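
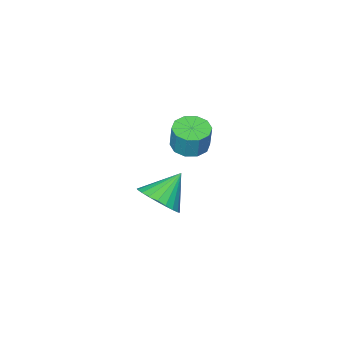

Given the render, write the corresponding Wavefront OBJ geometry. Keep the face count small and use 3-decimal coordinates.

v 1.139 -2.008 1.564
v 1.76 -1.605 1.392
v 1.902 -1.349 2.503
v 1.281 -1.752 2.676
v 1.389 -1.317 1.372
v 1.532 -1.06 2.484
v 0.923 -1.293 1.426
v 1.066 -1.036 2.538
v 0.54 -1.542 1.533
v 0.682 -1.285 2.645
v 0.385 -1.969 1.652
v 0.527 -1.713 2.763
v 0.518 -2.411 1.737
v 0.66 -2.155 2.848
v 0.888 -2.7 1.756
v 1.031 -2.443 2.868
v 1.354 -2.724 1.702
v 1.497 -2.467 2.814
v 1.738 -2.475 1.595
v 1.88 -2.218 2.707
v 1.893 -2.047 1.477
v 2.035 -1.791 2.588
v 1.064 -3.917 -2.844
v 1.751 -4.091 -2.111
v -0.104 -3.863 -1.736
v 1.754 -3.693 -2.127
v 1.652 -3.33 -2.252
v 1.46 -3.056 -2.468
v 1.208 -2.913 -2.741
v 0.934 -2.922 -3.029
v 0.68 -3.084 -3.289
v 0.484 -3.372 -3.482
v 0.376 -3.743 -3.577
v 0.373 -4.141 -3.561
v 0.476 -4.504 -3.435
v 0.667 -4.778 -3.22
v 0.919 -4.921 -2.947
v 1.193 -4.912 -2.659
v 1.448 -4.75 -2.398
v 1.644 -4.462 -2.206
f 2 1 5
f 2 5 3
f 3 5 6
f 3 6 4
f 5 1 7
f 5 7 6
f 6 7 8
f 6 8 4
f 7 1 9
f 7 9 8
f 8 9 10
f 8 10 4
f 9 1 11
f 9 11 10
f 10 11 12
f 10 12 4
f 11 1 13
f 11 13 12
f 12 13 14
f 12 14 4
f 13 1 15
f 13 15 14
f 14 15 16
f 14 16 4
f 15 1 17
f 15 17 16
f 16 17 18
f 16 18 4
f 17 1 19
f 17 19 18
f 18 19 20
f 18 20 4
f 19 1 21
f 19 21 20
f 20 21 22
f 20 22 4
f 21 1 2
f 21 2 22
f 22 2 3
f 22 3 4
f 24 23 26
f 24 26 25
f 26 23 27
f 26 27 25
f 27 23 28
f 27 28 25
f 28 23 29
f 28 29 25
f 29 23 30
f 29 30 25
f 30 23 31
f 30 31 25
f 31 23 32
f 31 32 25
f 32 23 33
f 32 33 25
f 33 23 34
f 33 34 25
f 34 23 35
f 34 35 25
f 35 23 36
f 35 36 25
f 36 23 37
f 36 37 25
f 37 23 38
f 37 38 25
f 38 23 39
f 38 39 25
f 39 23 40
f 39 40 25
f 40 23 24
f 40 24 25



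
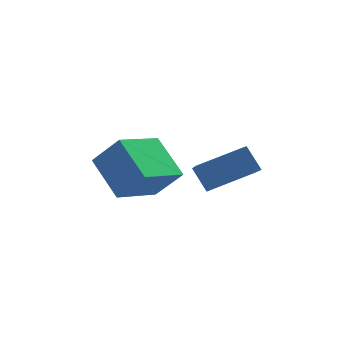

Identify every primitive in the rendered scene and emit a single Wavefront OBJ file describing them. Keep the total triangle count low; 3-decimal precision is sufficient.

v -0.229 -1.179 1.575
v -0.698 -0.668 2.429
v -0.292 0.211 0.708
v -0.761 0.722 1.562
v 1.461 -0.702 2.218
v 0.992 -0.191 3.072
v 1.398 0.688 1.351
v 0.929 1.199 2.205
v -3.312 -1.147 1.245
v -4.123 0.157 2.312
v -2.013 0.168 0.625
v -2.825 1.472 1.691
v -2.395 -1.512 2.389
v -3.207 -0.208 3.455
v -1.097 -0.197 1.768
v -1.908 1.107 2.835
f 2 4 1
f 5 2 1
f 1 4 3
f 3 5 1
f 2 8 4
f 6 2 5
f 6 8 2
f 4 8 3
f 7 5 3
f 3 8 7
f 7 6 5
f 8 6 7
f 10 12 9
f 13 10 9
f 9 12 11
f 11 13 9
f 10 16 12
f 14 10 13
f 14 16 10
f 12 16 11
f 15 13 11
f 11 16 15
f 15 14 13
f 16 14 15



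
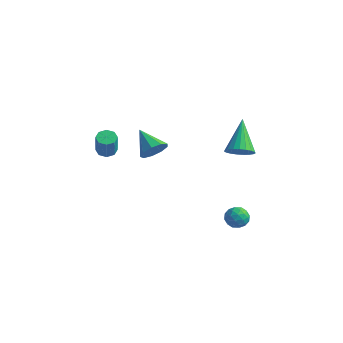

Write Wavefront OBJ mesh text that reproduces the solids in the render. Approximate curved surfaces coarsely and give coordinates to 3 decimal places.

v -4.071 1.345 -0.355
v -3.765 0.924 -0.533
v -3.503 0.594 0.697
v -3.809 1.015 0.875
v -3.541 1.277 -0.486
v -3.279 0.947 0.744
v -3.627 1.67 -0.362
v -3.365 1.34 0.868
v -3.973 1.873 -0.234
v -3.711 1.543 0.996
v -4.377 1.766 -0.177
v -4.115 1.436 1.053
v -4.601 1.413 -0.224
v -4.339 1.083 1.006
v -4.515 1.02 -0.348
v -4.253 0.69 0.882
v -4.169 0.817 -0.476
v -3.907 0.487 0.754
v -1.672 2.06 0.096
v -1.251 2.045 0.764
v -2.908 2.56 0.884
v -1.206 2.529 0.528
v -1.379 2.794 0.089
v -1.689 2.714 -0.346
v -1.99 2.329 -0.575
v -2.143 1.818 -0.49
v -2.075 1.42 -0.131
v -1.818 1.321 0.334
v -1.493 1.568 0.688
v 2.677 3.468 -4.112
v 3.222 3.166 -3.857
v 2.038 2.794 -3.543
v 2.583 2.492 -3.288
v 2.433 3.123 -3.108
v 2.828 3.539 -3.46
v 2.432 2.421 -3.94
v 2.827 2.837 -4.292
v 3.071 2.519 -3.751
v 3.071 2.953 -3.237
v 2.189 3.007 -4.163
v 2.189 3.441 -3.649
v 3.006 3.376 -4.035
v 2.254 2.584 -3.365
v 2.166 2.955 -3.26
v 2.486 2.778 -3.11
v 2.774 3.595 -3.801
v 3.094 3.418 -3.651
v 2.63 3.393 -3.211
v 2.166 2.542 -3.749
v 2.486 2.365 -3.599
v 2.774 3.182 -4.29
v 3.094 3.005 -4.14
v 2.63 2.567 -4.189
v 3.237 2.818 -3.822
v 2.861 2.422 -3.488
v 2.773 2.38 -3.871
v 3.005 2.625 -4.078
v 3.237 3.073 -3.52
v 2.862 2.677 -3.186
v 2.773 3.048 -3.08
v 3.005 3.293 -3.287
v 3.148 2.693 -3.458
v 2.398 3.283 -4.214
v 2.023 2.887 -3.88
v 2.255 2.667 -4.113
v 2.487 2.912 -4.32
v 2.399 3.538 -3.912
v 2.023 3.142 -3.578
v 2.255 3.335 -3.322
v 2.487 3.58 -3.529
v 2.112 3.267 -3.942
v 2.955 2.592 1.563
v 3.217 2.152 2.124
v 2.265 3.908 2.917
v 3.464 2.34 2.068
v 3.624 2.572 1.924
v 3.667 2.807 1.717
v 3.588 3.005 1.484
v 3.399 3.132 1.265
v 3.134 3.165 1.097
v 2.837 3.1 1.01
v 2.561 2.946 1.018
v 2.353 2.732 1.121
v 2.249 2.493 1.3
v 2.267 2.271 1.524
v 2.404 2.105 1.755
v 2.636 2.023 1.953
v 2.924 2.04 2.084
f 2 1 5
f 2 5 3
f 3 5 6
f 3 6 4
f 5 1 7
f 5 7 6
f 6 7 8
f 6 8 4
f 7 1 9
f 7 9 8
f 8 9 10
f 8 10 4
f 9 1 11
f 9 11 10
f 10 11 12
f 10 12 4
f 11 1 13
f 11 13 12
f 12 13 14
f 12 14 4
f 13 1 15
f 13 15 14
f 14 15 16
f 14 16 4
f 15 1 17
f 15 17 16
f 16 17 18
f 16 18 4
f 17 1 2
f 17 2 18
f 18 2 3
f 18 3 4
f 20 19 22
f 20 22 21
f 22 19 23
f 22 23 21
f 23 19 24
f 23 24 21
f 24 19 25
f 24 25 21
f 25 19 26
f 25 26 21
f 26 19 27
f 26 27 21
f 27 19 28
f 27 28 21
f 28 19 29
f 28 29 21
f 29 19 20
f 29 20 21
f 30 67 46
f 67 41 70
f 46 70 35
f 67 70 46
f 30 46 42
f 46 35 47
f 42 47 31
f 46 47 42
f 30 42 51
f 42 31 52
f 51 52 37
f 42 52 51
f 30 51 63
f 51 37 66
f 63 66 40
f 51 66 63
f 30 63 67
f 63 40 71
f 67 71 41
f 63 71 67
f 31 47 58
f 47 35 61
f 58 61 39
f 47 61 58
f 35 70 48
f 70 41 69
f 48 69 34
f 70 69 48
f 41 71 68
f 71 40 64
f 68 64 32
f 71 64 68
f 40 66 65
f 66 37 53
f 65 53 36
f 66 53 65
f 37 52 57
f 52 31 54
f 57 54 38
f 52 54 57
f 33 59 45
f 59 39 60
f 45 60 34
f 59 60 45
f 33 45 43
f 45 34 44
f 43 44 32
f 45 44 43
f 33 43 50
f 43 32 49
f 50 49 36
f 43 49 50
f 33 50 55
f 50 36 56
f 55 56 38
f 50 56 55
f 33 55 59
f 55 38 62
f 59 62 39
f 55 62 59
f 34 60 48
f 60 39 61
f 48 61 35
f 60 61 48
f 32 44 68
f 44 34 69
f 68 69 41
f 44 69 68
f 36 49 65
f 49 32 64
f 65 64 40
f 49 64 65
f 38 56 57
f 56 36 53
f 57 53 37
f 56 53 57
f 39 62 58
f 62 38 54
f 58 54 31
f 62 54 58
f 73 72 75
f 73 75 74
f 75 72 76
f 75 76 74
f 76 72 77
f 76 77 74
f 77 72 78
f 77 78 74
f 78 72 79
f 78 79 74
f 79 72 80
f 79 80 74
f 80 72 81
f 80 81 74
f 81 72 82
f 81 82 74
f 82 72 83
f 82 83 74
f 83 72 84
f 83 84 74
f 84 72 85
f 84 85 74
f 85 72 86
f 85 86 74
f 86 72 87
f 86 87 74
f 87 72 88
f 87 88 74
f 88 72 73
f 88 73 74



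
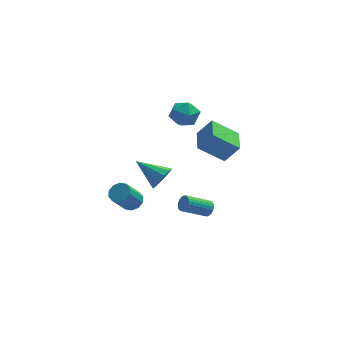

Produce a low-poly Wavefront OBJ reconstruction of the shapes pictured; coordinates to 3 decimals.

v -2.062 -3.651 -0.375
v -1.676 -3.273 0.038
v -2.353 -3.971 1.308
v -2.738 -4.349 0.895
v -2.032 -3.062 -0.036
v -2.709 -3.76 1.234
v -2.4 -3.077 -0.24
v -3.076 -3.775 1.031
v -2.638 -3.311 -0.495
v -3.315 -4.008 0.775
v -2.656 -3.674 -0.705
v -3.333 -4.372 0.566
v -2.447 -4.029 -0.788
v -3.124 -4.727 0.482
v -2.091 -4.24 -0.714
v -2.768 -4.938 0.556
v -1.724 -4.225 -0.511
v -2.4 -4.923 0.76
v -1.485 -3.992 -0.255
v -2.162 -4.689 1.015
v -1.467 -3.628 -0.046
v -2.144 -4.326 1.225
v 0.543 4.502 1.081
v 1.449 4.087 0.916
v 0.191 3.313 2.144
v 1.097 2.898 1.979
v 1.027 3.78 2.464
v 1.244 4.515 1.807
v 0.396 2.885 1.253
v 0.613 3.62 0.596
v 1.357 3.087 1.022
v 1.747 3.641 1.771
v -0.107 3.759 1.289
v 0.283 4.313 2.038
v 3.115 1.779 -1.19
v 1.555 1.724 -0.004
v 3.093 3.458 -1.141
v 1.533 3.403 0.045
v 3.987 1.757 -0.045
v 2.427 1.702 1.141
v 3.965 3.436 0.004
v 2.405 3.381 1.19
v -0.406 -3.853 1.659
v 0.106 -3.5 2.208
v -1.854 -3.067 2.501
v 0.05 -3.177 1.813
v -0.179 -3.113 1.359
v -0.495 -3.331 1.019
v -0.778 -3.748 0.924
v -0.918 -4.206 1.109
v -0.863 -4.528 1.504
v -0.633 -4.593 1.958
v -0.317 -4.374 2.298
v -0.035 -3.957 2.393
v 2.134 -2 -2.382
v 2.421 -2.071 -1.93
v 1.012 -2.511 -1.106
v 0.726 -2.44 -1.558
v 2.367 -1.868 -1.913
v 0.959 -2.308 -1.089
v 2.278 -1.685 -1.968
v 0.87 -2.125 -1.144
v 2.167 -1.55 -2.086
v 0.759 -1.99 -1.261
v 2.051 -1.484 -2.248
v 0.643 -1.923 -1.424
v 1.948 -1.496 -2.432
v 0.54 -1.935 -1.607
v 1.873 -1.585 -2.607
v 0.464 -2.024 -1.783
v 1.838 -1.737 -2.749
v 0.429 -2.176 -1.924
v 1.848 -1.929 -2.834
v 0.439 -2.369 -2.01
v 1.901 -2.132 -2.851
v 0.493 -2.572 -2.027
v 1.99 -2.315 -2.796
v 0.582 -2.755 -1.972
v 2.101 -2.45 -2.679
v 0.693 -2.89 -1.854
v 2.217 -2.517 -2.516
v 0.809 -2.956 -1.692
v 2.32 -2.505 -2.333
v 0.912 -2.944 -1.508
v 2.396 -2.416 -2.157
v 0.987 -2.855 -1.333
v 2.431 -2.264 -2.016
v 1.022 -2.703 -1.191
f 2 1 5
f 2 5 3
f 3 5 6
f 3 6 4
f 5 1 7
f 5 7 6
f 6 7 8
f 6 8 4
f 7 1 9
f 7 9 8
f 8 9 10
f 8 10 4
f 9 1 11
f 9 11 10
f 10 11 12
f 10 12 4
f 11 1 13
f 11 13 12
f 12 13 14
f 12 14 4
f 13 1 15
f 13 15 14
f 14 15 16
f 14 16 4
f 15 1 17
f 15 17 16
f 16 17 18
f 16 18 4
f 17 1 19
f 17 19 18
f 18 19 20
f 18 20 4
f 19 1 21
f 19 21 20
f 20 21 22
f 20 22 4
f 21 1 2
f 21 2 22
f 22 2 3
f 22 3 4
f 23 34 28
f 23 28 24
f 23 24 30
f 23 30 33
f 23 33 34
f 24 28 32
f 28 34 27
f 34 33 25
f 33 30 29
f 30 24 31
f 26 32 27
f 26 27 25
f 26 25 29
f 26 29 31
f 26 31 32
f 27 32 28
f 25 27 34
f 29 25 33
f 31 29 30
f 32 31 24
f 36 38 35
f 39 36 35
f 35 38 37
f 37 39 35
f 36 42 38
f 40 36 39
f 40 42 36
f 38 42 37
f 41 39 37
f 37 42 41
f 41 40 39
f 42 40 41
f 44 43 46
f 44 46 45
f 46 43 47
f 46 47 45
f 47 43 48
f 47 48 45
f 48 43 49
f 48 49 45
f 49 43 50
f 49 50 45
f 50 43 51
f 50 51 45
f 51 43 52
f 51 52 45
f 52 43 53
f 52 53 45
f 53 43 54
f 53 54 45
f 54 43 44
f 54 44 45
f 56 55 59
f 56 59 57
f 57 59 60
f 57 60 58
f 59 55 61
f 59 61 60
f 60 61 62
f 60 62 58
f 61 55 63
f 61 63 62
f 62 63 64
f 62 64 58
f 63 55 65
f 63 65 64
f 64 65 66
f 64 66 58
f 65 55 67
f 65 67 66
f 66 67 68
f 66 68 58
f 67 55 69
f 67 69 68
f 68 69 70
f 68 70 58
f 69 55 71
f 69 71 70
f 70 71 72
f 70 72 58
f 71 55 73
f 71 73 72
f 72 73 74
f 72 74 58
f 73 55 75
f 73 75 74
f 74 75 76
f 74 76 58
f 75 55 77
f 75 77 76
f 76 77 78
f 76 78 58
f 77 55 79
f 77 79 78
f 78 79 80
f 78 80 58
f 79 55 81
f 79 81 80
f 80 81 82
f 80 82 58
f 81 55 83
f 81 83 82
f 82 83 84
f 82 84 58
f 83 55 85
f 83 85 84
f 84 85 86
f 84 86 58
f 85 55 87
f 85 87 86
f 86 87 88
f 86 88 58
f 87 55 56
f 87 56 88
f 88 56 57
f 88 57 58



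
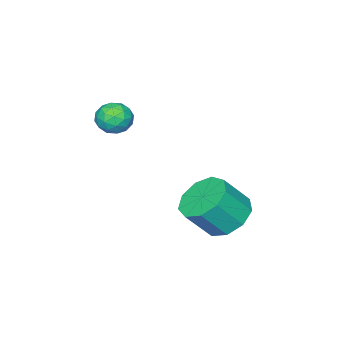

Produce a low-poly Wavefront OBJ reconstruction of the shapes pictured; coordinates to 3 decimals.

v -2.782 1.399 -0.703
v -2.322 0.826 -1.273
v -1.597 0.388 -0.246
v -2.058 0.961 0.323
v -2.024 1.387 -1.242
v -1.3 0.95 -0.216
v -2.082 1.955 -0.96
v -1.358 1.517 0.066
v -2.467 2.262 -0.557
v -1.743 1.824 0.469
v -2.999 2.165 -0.223
v -2.275 1.727 0.803
v -3.43 1.71 -0.113
v -2.706 1.272 0.913
v -3.558 1.109 -0.279
v -2.834 0.672 0.747
v -3.322 0.644 -0.644
v -2.598 0.206 0.382
v -2.834 0.532 -1.036
v -2.11 0.094 -0.01
v -1.494 -1.755 2.939
v -1.105 -2.08 2.53
v -2.175 -2.56 2.93
v -1.786 -2.885 2.521
v -1.6 -2.785 3.138
v -1.179 -2.287 3.143
v -2.101 -2.353 2.317
v -1.68 -1.855 2.322
v -1.48 -2.45 2.145
v -1.17 -2.717 2.653
v -2.11 -1.923 2.807
v -1.8 -2.19 3.315
v -1.24 -1.847 2.735
v -2.04 -2.793 2.725
v -1.931 -2.734 3.088
v -1.702 -2.926 2.847
v -1.283 -1.968 3.096
v -1.054 -2.16 2.855
v -1.346 -2.574 3.213
v -2.226 -2.48 2.605
v -1.997 -2.672 2.364
v -1.578 -1.714 2.613
v -1.349 -1.906 2.372
v -1.934 -2.066 2.247
v -1.231 -2.255 2.269
v -1.631 -2.729 2.264
v -1.817 -2.415 2.143
v -1.569 -2.123 2.146
v -1.049 -2.412 2.567
v -1.449 -2.886 2.562
v -1.34 -2.827 2.925
v -1.093 -2.534 2.928
v -1.269 -2.63 2.341
v -1.831 -1.754 2.898
v -2.231 -2.228 2.893
v -2.187 -2.106 2.532
v -1.94 -1.813 2.535
v -1.649 -1.911 3.196
v -2.049 -2.385 3.191
v -1.711 -2.517 3.314
v -1.463 -2.225 3.317
v -2.011 -2.01 3.119
f 2 1 5
f 2 5 3
f 3 5 6
f 3 6 4
f 5 1 7
f 5 7 6
f 6 7 8
f 6 8 4
f 7 1 9
f 7 9 8
f 8 9 10
f 8 10 4
f 9 1 11
f 9 11 10
f 10 11 12
f 10 12 4
f 11 1 13
f 11 13 12
f 12 13 14
f 12 14 4
f 13 1 15
f 13 15 14
f 14 15 16
f 14 16 4
f 15 1 17
f 15 17 16
f 16 17 18
f 16 18 4
f 17 1 19
f 17 19 18
f 18 19 20
f 18 20 4
f 19 1 2
f 19 2 20
f 20 2 3
f 20 3 4
f 21 58 37
f 58 32 61
f 37 61 26
f 58 61 37
f 21 37 33
f 37 26 38
f 33 38 22
f 37 38 33
f 21 33 42
f 33 22 43
f 42 43 28
f 33 43 42
f 21 42 54
f 42 28 57
f 54 57 31
f 42 57 54
f 21 54 58
f 54 31 62
f 58 62 32
f 54 62 58
f 22 38 49
f 38 26 52
f 49 52 30
f 38 52 49
f 26 61 39
f 61 32 60
f 39 60 25
f 61 60 39
f 32 62 59
f 62 31 55
f 59 55 23
f 62 55 59
f 31 57 56
f 57 28 44
f 56 44 27
f 57 44 56
f 28 43 48
f 43 22 45
f 48 45 29
f 43 45 48
f 24 50 36
f 50 30 51
f 36 51 25
f 50 51 36
f 24 36 34
f 36 25 35
f 34 35 23
f 36 35 34
f 24 34 41
f 34 23 40
f 41 40 27
f 34 40 41
f 24 41 46
f 41 27 47
f 46 47 29
f 41 47 46
f 24 46 50
f 46 29 53
f 50 53 30
f 46 53 50
f 25 51 39
f 51 30 52
f 39 52 26
f 51 52 39
f 23 35 59
f 35 25 60
f 59 60 32
f 35 60 59
f 27 40 56
f 40 23 55
f 56 55 31
f 40 55 56
f 29 47 48
f 47 27 44
f 48 44 28
f 47 44 48
f 30 53 49
f 53 29 45
f 49 45 22
f 53 45 49



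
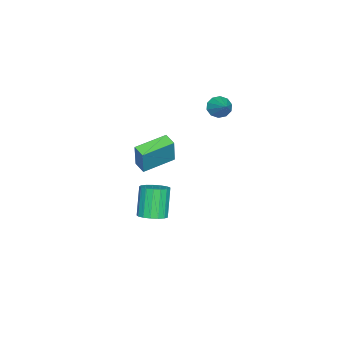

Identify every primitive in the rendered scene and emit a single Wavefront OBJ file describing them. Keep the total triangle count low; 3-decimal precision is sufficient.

v -3.368 3.005 3.435
v -2.966 3.119 2.824
v -2.312 3.835 4.285
v -3.267 3.462 2.862
v -3.606 3.63 3.119
v -3.854 3.559 3.496
v -3.917 3.277 3.85
v -3.77 2.89 4.046
v -3.469 2.547 4.008
v -3.13 2.379 3.751
v -2.882 2.45 3.373
v -2.819 2.733 3.019
v -0.257 1.193 1.26
v 0.208 1.356 2.929
v 0.196 1.85 1.07
v 0.661 2.012 2.739
v 1.299 0.028 0.941
v 1.764 0.19 2.61
v 1.752 0.684 0.751
v 2.217 0.847 2.42
v -0.43 0.23 -4.552
v 0.325 0.45 -4.157
v -0.556 0.229 -2.352
v -1.31 0.01 -2.748
v 0.128 0.818 -4.208
v -0.753 0.598 -2.404
v -0.198 1.052 -4.339
v -1.079 0.831 -2.534
v -0.576 1.097 -4.518
v -1.457 0.877 -2.713
v -0.921 0.944 -4.705
v -1.802 0.724 -2.901
v -1.153 0.627 -4.857
v -2.034 0.407 -3.053
v -1.22 0.22 -4.939
v -2.101 -0.001 -3.135
v -1.105 -0.186 -4.933
v -1.986 -0.406 -3.129
v -0.836 -0.496 -4.839
v -1.717 -0.716 -3.035
v -0.474 -0.639 -4.68
v -1.354 -0.86 -2.876
v -0.101 -0.584 -4.491
v -0.982 -0.804 -2.687
v 0.196 -0.342 -4.317
v -0.685 -0.562 -2.512
v 0.35 0.031 -4.196
v -0.531 -0.189 -2.392
f 2 1 4
f 2 4 3
f 4 1 5
f 4 5 3
f 5 1 6
f 5 6 3
f 6 1 7
f 6 7 3
f 7 1 8
f 7 8 3
f 8 1 9
f 8 9 3
f 9 1 10
f 9 10 3
f 10 1 11
f 10 11 3
f 11 1 12
f 11 12 3
f 12 1 2
f 12 2 3
f 14 16 13
f 17 14 13
f 13 16 15
f 15 17 13
f 14 20 16
f 18 14 17
f 18 20 14
f 16 20 15
f 19 17 15
f 15 20 19
f 19 18 17
f 20 18 19
f 22 21 25
f 22 25 23
f 23 25 26
f 23 26 24
f 25 21 27
f 25 27 26
f 26 27 28
f 26 28 24
f 27 21 29
f 27 29 28
f 28 29 30
f 28 30 24
f 29 21 31
f 29 31 30
f 30 31 32
f 30 32 24
f 31 21 33
f 31 33 32
f 32 33 34
f 32 34 24
f 33 21 35
f 33 35 34
f 34 35 36
f 34 36 24
f 35 21 37
f 35 37 36
f 36 37 38
f 36 38 24
f 37 21 39
f 37 39 38
f 38 39 40
f 38 40 24
f 39 21 41
f 39 41 40
f 40 41 42
f 40 42 24
f 41 21 43
f 41 43 42
f 42 43 44
f 42 44 24
f 43 21 45
f 43 45 44
f 44 45 46
f 44 46 24
f 45 21 47
f 45 47 46
f 46 47 48
f 46 48 24
f 47 21 22
f 47 22 48
f 48 22 23
f 48 23 24



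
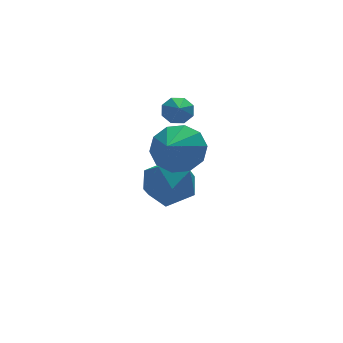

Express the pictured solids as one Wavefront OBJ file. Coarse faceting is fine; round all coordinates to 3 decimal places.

v -0.524 3.454 -0.312
v 0.1 3.419 -0.133
v -0.736 2.646 0.272
v -0.169 3.709 0.17
v -0.645 3.849 0.19
v -1.051 3.758 -0.084
v -1.147 3.489 -0.491
v -0.879 3.2 -0.793
v -0.402 3.06 -0.814
v 0.004 3.151 -0.54
v -2.165 2.662 -3.888
v -1.719 3.399 -4.751
v -0.361 2.481 -3.109
v 0.085 3.218 -3.972
v -0.654 3.665 -3.111
v -1.769 3.777 -3.593
v -0.311 2.103 -4.267
v -1.426 2.215 -4.749
v -0.573 3.054 -4.986
v -0.785 4.019 -4.271
v -1.295 1.861 -3.589
v -1.507 2.826 -2.874
v -1.98 -0.832 0.305
v -1.067 -1.334 0.551
v -2.74 -1.808 1.135
v -1.172 -0.866 1.007
v -1.585 -0.384 1.194
v -2.149 -0.074 1.042
v -2.648 -0.053 0.608
v -2.892 -0.33 0.059
v -2.787 -0.798 -0.396
v -2.374 -1.279 -0.583
v -1.81 -1.589 -0.431
v -1.311 -1.61 0.002
f 2 1 4
f 2 4 3
f 4 1 5
f 4 5 3
f 5 1 6
f 5 6 3
f 6 1 7
f 6 7 3
f 7 1 8
f 7 8 3
f 8 1 9
f 8 9 3
f 9 1 10
f 9 10 3
f 10 1 2
f 10 2 3
f 11 22 16
f 11 16 12
f 11 12 18
f 11 18 21
f 11 21 22
f 12 16 20
f 16 22 15
f 22 21 13
f 21 18 17
f 18 12 19
f 14 20 15
f 14 15 13
f 14 13 17
f 14 17 19
f 14 19 20
f 15 20 16
f 13 15 22
f 17 13 21
f 19 17 18
f 20 19 12
f 24 23 26
f 24 26 25
f 26 23 27
f 26 27 25
f 27 23 28
f 27 28 25
f 28 23 29
f 28 29 25
f 29 23 30
f 29 30 25
f 30 23 31
f 30 31 25
f 31 23 32
f 31 32 25
f 32 23 33
f 32 33 25
f 33 23 34
f 33 34 25
f 34 23 24
f 34 24 25



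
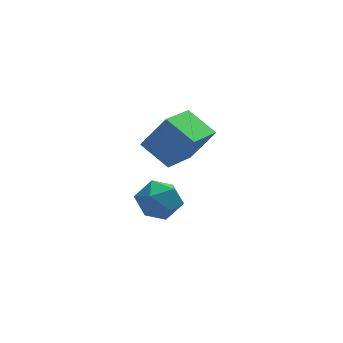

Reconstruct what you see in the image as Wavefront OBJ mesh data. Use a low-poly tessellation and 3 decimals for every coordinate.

v 4.127 -1.104 1.337
v 2.868 -2.654 1.987
v 3.161 0.01 2.123
v 1.902 -1.541 2.772
v 5.178 -1.299 2.908
v 3.919 -2.85 3.557
v 4.212 -0.186 3.693
v 2.953 -1.736 4.343
v 2.612 0.693 -1.873
v 3.64 0.353 -1.467
v 2.14 -1.093 -2.173
v 3.168 -1.433 -1.767
v 2.387 -0.972 -1.05
v 2.678 0.131 -0.864
v 3.102 -0.871 -2.776
v 3.393 0.232 -2.59
v 3.943 -0.614 -2.025
v 3.501 -0.676 -0.958
v 2.279 -0.064 -2.682
v 1.837 -0.126 -1.615
f 2 4 1
f 5 2 1
f 1 4 3
f 3 5 1
f 2 8 4
f 6 2 5
f 6 8 2
f 4 8 3
f 7 5 3
f 3 8 7
f 7 6 5
f 8 6 7
f 9 20 14
f 9 14 10
f 9 10 16
f 9 16 19
f 9 19 20
f 10 14 18
f 14 20 13
f 20 19 11
f 19 16 15
f 16 10 17
f 12 18 13
f 12 13 11
f 12 11 15
f 12 15 17
f 12 17 18
f 13 18 14
f 11 13 20
f 15 11 19
f 17 15 16
f 18 17 10



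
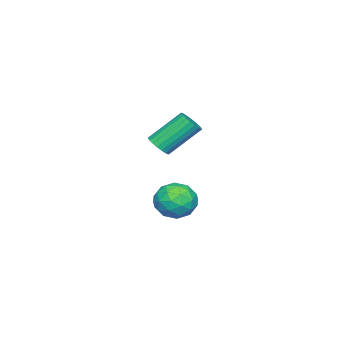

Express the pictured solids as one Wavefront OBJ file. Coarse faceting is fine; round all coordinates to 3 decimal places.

v 1.141 -0.122 1.407
v 1.689 -0.101 1.754
v 0.768 1.043 3.141
v 0.219 1.022 2.793
v 1.716 0.115 1.594
v 0.795 1.259 2.98
v 1.644 0.289 1.401
v 0.722 1.434 2.788
v 1.484 0.393 1.209
v 0.563 1.538 2.596
v 1.265 0.408 1.052
v 0.344 1.552 2.438
v 1.024 0.331 0.955
v 0.103 1.475 2.342
v 0.804 0.175 0.937
v -0.117 1.32 2.324
v 0.642 -0.031 1
v -0.28 1.113 2.387
v 0.566 -0.254 1.134
v -0.355 0.891 2.52
v 0.589 -0.454 1.314
v -0.332 0.691 2.701
v 0.708 -0.596 1.511
v -0.213 0.548 2.897
v 0.902 -0.657 1.689
v -0.019 0.488 3.076
v 1.137 -0.625 1.819
v 0.215 0.52 3.205
v 1.372 -0.506 1.877
v 0.451 0.638 3.264
v 1.568 -0.321 1.855
v 0.647 0.824 3.241
v -2.248 0.123 -3.213
v -1.543 0.03 -2.368
v -1.557 -1.35 -3.952
v -0.852 -1.443 -3.107
v -1.931 -1.615 -2.947
v -2.358 -0.705 -2.491
v -0.742 -0.615 -3.829
v -1.169 0.295 -3.373
v -0.612 -0.426 -2.749
v -1.347 -1.044 -2.204
v -1.753 -0.276 -4.116
v -2.488 -0.894 -3.571
v -1.956 0.206 -2.726
v -1.144 -1.526 -3.594
v -1.778 -1.627 -3.5
v -1.364 -1.681 -3.004
v -2.435 -0.226 -2.798
v -2.021 -0.281 -2.301
v -2.249 -1.248 -2.641
v -1.079 -1.039 -4.019
v -0.665 -1.094 -3.522
v -1.736 0.361 -3.316
v -1.322 0.307 -2.82
v -0.851 -0.072 -3.679
v -0.995 -0.117 -2.453
v -0.589 -0.983 -2.887
v -0.524 -0.496 -3.312
v -0.775 0.039 -3.044
v -1.426 -0.48 -2.133
v -1.02 -1.346 -2.567
v -1.655 -1.447 -2.473
v -1.905 -0.912 -2.205
v -0.88 -0.748 -2.357
v -2.08 0.026 -3.753
v -1.674 -0.84 -4.187
v -1.195 -0.408 -4.115
v -1.445 0.127 -3.847
v -2.511 -0.337 -3.433
v -2.105 -1.203 -3.867
v -2.325 -1.359 -3.276
v -2.576 -0.824 -3.008
v -2.22 -0.572 -3.963
f 2 1 5
f 2 5 3
f 3 5 6
f 3 6 4
f 5 1 7
f 5 7 6
f 6 7 8
f 6 8 4
f 7 1 9
f 7 9 8
f 8 9 10
f 8 10 4
f 9 1 11
f 9 11 10
f 10 11 12
f 10 12 4
f 11 1 13
f 11 13 12
f 12 13 14
f 12 14 4
f 13 1 15
f 13 15 14
f 14 15 16
f 14 16 4
f 15 1 17
f 15 17 16
f 16 17 18
f 16 18 4
f 17 1 19
f 17 19 18
f 18 19 20
f 18 20 4
f 19 1 21
f 19 21 20
f 20 21 22
f 20 22 4
f 21 1 23
f 21 23 22
f 22 23 24
f 22 24 4
f 23 1 25
f 23 25 24
f 24 25 26
f 24 26 4
f 25 1 27
f 25 27 26
f 26 27 28
f 26 28 4
f 27 1 29
f 27 29 28
f 28 29 30
f 28 30 4
f 29 1 31
f 29 31 30
f 30 31 32
f 30 32 4
f 31 1 2
f 31 2 32
f 32 2 3
f 32 3 4
f 33 70 49
f 70 44 73
f 49 73 38
f 70 73 49
f 33 49 45
f 49 38 50
f 45 50 34
f 49 50 45
f 33 45 54
f 45 34 55
f 54 55 40
f 45 55 54
f 33 54 66
f 54 40 69
f 66 69 43
f 54 69 66
f 33 66 70
f 66 43 74
f 70 74 44
f 66 74 70
f 34 50 61
f 50 38 64
f 61 64 42
f 50 64 61
f 38 73 51
f 73 44 72
f 51 72 37
f 73 72 51
f 44 74 71
f 74 43 67
f 71 67 35
f 74 67 71
f 43 69 68
f 69 40 56
f 68 56 39
f 69 56 68
f 40 55 60
f 55 34 57
f 60 57 41
f 55 57 60
f 36 62 48
f 62 42 63
f 48 63 37
f 62 63 48
f 36 48 46
f 48 37 47
f 46 47 35
f 48 47 46
f 36 46 53
f 46 35 52
f 53 52 39
f 46 52 53
f 36 53 58
f 53 39 59
f 58 59 41
f 53 59 58
f 36 58 62
f 58 41 65
f 62 65 42
f 58 65 62
f 37 63 51
f 63 42 64
f 51 64 38
f 63 64 51
f 35 47 71
f 47 37 72
f 71 72 44
f 47 72 71
f 39 52 68
f 52 35 67
f 68 67 43
f 52 67 68
f 41 59 60
f 59 39 56
f 60 56 40
f 59 56 60
f 42 65 61
f 65 41 57
f 61 57 34
f 65 57 61



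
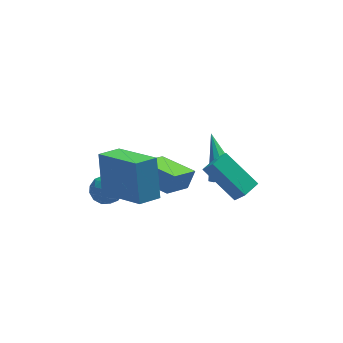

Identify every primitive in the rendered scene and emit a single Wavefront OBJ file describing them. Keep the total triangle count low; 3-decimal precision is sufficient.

v -1.949 2.365 -1.176
v -1.519 2.903 -1.029
v -1.081 1.637 -1.051
v -0.651 2.175 -0.904
v -1.156 1.993 -0.447
v -1.692 2.443 -0.525
v -0.908 2.097 -1.555
v -1.444 2.547 -1.633
v -0.875 2.737 -1.263
v -1.028 2.673 -0.579
v -1.572 1.867 -1.501
v -1.725 1.803 -0.817
v -1.81 2.698 -1.114
v -0.79 1.842 -0.966
v -1.087 1.735 -0.698
v -0.834 2.051 -0.612
v -1.912 2.428 -0.817
v -1.659 2.744 -0.731
v -1.446 2.209 -0.389
v -0.941 1.796 -1.349
v -0.688 2.112 -1.263
v -1.766 2.489 -1.468
v -1.513 2.805 -1.382
v -1.154 2.331 -1.691
v -1.179 2.917 -1.165
v -0.669 2.489 -1.091
v -0.82 2.443 -1.474
v -1.135 2.708 -1.52
v -1.269 2.879 -0.763
v -0.759 2.451 -0.689
v -1.056 2.344 -0.421
v -1.371 2.609 -0.466
v -0.891 2.782 -0.9
v -1.841 2.089 -1.391
v -1.331 1.661 -1.317
v -1.229 1.931 -1.614
v -1.544 2.196 -1.659
v -1.931 2.051 -0.989
v -1.421 1.623 -0.915
v -1.465 1.832 -0.56
v -1.78 2.097 -0.606
v -1.709 1.758 -1.18
v -0.885 -2.048 2.203
v -0.834 -1.258 3.819
v -1.931 -0.358 1.41
v -1.881 0.432 3.027
v -0.039 -1.632 1.973
v 0.011 -0.842 3.59
v -1.086 0.058 1.181
v -1.035 0.848 2.797
v 3.361 0.633 -1.162
v 3.649 0.202 -0.488
v 2.356 1.72 -0.036
v 2.644 1.289 0.637
v 4.016 1.171 -1.097
v 4.304 0.74 -0.424
v 3.011 2.258 0.028
v 3.299 1.827 0.702
v 0.748 2.867 -0.992
v -0.295 1.852 -0.132
v 1.103 3.128 -0.254
v 0.06 2.113 0.606
v 1.78 1.727 -1.086
v 0.737 0.712 -0.226
v 2.135 1.988 -0.348
v 1.092 0.973 0.512
v 3.372 2.335 -1.348
v 3.764 2.575 -1.778
v 3.328 4.265 -0.312
v 3.4 2.633 -1.902
v 3.025 2.578 -1.814
v 2.782 2.43 -1.548
v 2.765 2.245 -1.206
v 2.979 2.096 -0.917
v 3.343 2.037 -0.793
v 3.719 2.093 -0.881
v 3.961 2.241 -1.147
v 3.979 2.425 -1.489
f 1 38 17
f 38 12 41
f 17 41 6
f 38 41 17
f 1 17 13
f 17 6 18
f 13 18 2
f 17 18 13
f 1 13 22
f 13 2 23
f 22 23 8
f 13 23 22
f 1 22 34
f 22 8 37
f 34 37 11
f 22 37 34
f 1 34 38
f 34 11 42
f 38 42 12
f 34 42 38
f 2 18 29
f 18 6 32
f 29 32 10
f 18 32 29
f 6 41 19
f 41 12 40
f 19 40 5
f 41 40 19
f 12 42 39
f 42 11 35
f 39 35 3
f 42 35 39
f 11 37 36
f 37 8 24
f 36 24 7
f 37 24 36
f 8 23 28
f 23 2 25
f 28 25 9
f 23 25 28
f 4 30 16
f 30 10 31
f 16 31 5
f 30 31 16
f 4 16 14
f 16 5 15
f 14 15 3
f 16 15 14
f 4 14 21
f 14 3 20
f 21 20 7
f 14 20 21
f 4 21 26
f 21 7 27
f 26 27 9
f 21 27 26
f 4 26 30
f 26 9 33
f 30 33 10
f 26 33 30
f 5 31 19
f 31 10 32
f 19 32 6
f 31 32 19
f 3 15 39
f 15 5 40
f 39 40 12
f 15 40 39
f 7 20 36
f 20 3 35
f 36 35 11
f 20 35 36
f 9 27 28
f 27 7 24
f 28 24 8
f 27 24 28
f 10 33 29
f 33 9 25
f 29 25 2
f 33 25 29
f 44 46 43
f 47 44 43
f 43 46 45
f 45 47 43
f 44 50 46
f 48 44 47
f 48 50 44
f 46 50 45
f 49 47 45
f 45 50 49
f 49 48 47
f 50 48 49
f 52 54 51
f 55 52 51
f 51 54 53
f 53 55 51
f 52 58 54
f 56 52 55
f 56 58 52
f 54 58 53
f 57 55 53
f 53 58 57
f 57 56 55
f 58 56 57
f 60 62 59
f 63 60 59
f 59 62 61
f 61 63 59
f 60 66 62
f 64 60 63
f 64 66 60
f 62 66 61
f 65 63 61
f 61 66 65
f 65 64 63
f 66 64 65
f 68 67 70
f 68 70 69
f 70 67 71
f 70 71 69
f 71 67 72
f 71 72 69
f 72 67 73
f 72 73 69
f 73 67 74
f 73 74 69
f 74 67 75
f 74 75 69
f 75 67 76
f 75 76 69
f 76 67 77
f 76 77 69
f 77 67 78
f 77 78 69
f 78 67 68
f 78 68 69



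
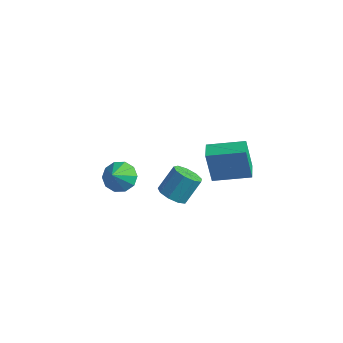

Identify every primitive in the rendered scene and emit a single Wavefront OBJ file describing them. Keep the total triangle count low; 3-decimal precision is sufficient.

v 1.649 0.885 -0.471
v 1.311 0.759 1.456
v 3.251 2.096 -0.11
v 2.912 1.969 1.817
v 2.268 0.051 -0.417
v 1.929 -0.076 1.51
v 3.869 1.261 -0.056
v 3.531 1.135 1.871
v -3.806 -0.032 -3.76
v -3.104 -0.409 -4.313
v -3.474 -1.028 -2.66
v -2.864 0.032 -3.985
v -2.985 0.449 -3.571
v -3.418 0.682 -3.229
v -4 0.642 -3.09
v -4.508 0.345 -3.206
v -4.747 -0.096 -3.534
v -4.627 -0.513 -3.948
v -4.193 -0.746 -4.29
v -3.611 -0.706 -4.429
v -0.264 -0.005 -3.185
v 0.573 0.024 -3.383
v 0.84 0.993 -2.113
v 0.004 0.965 -1.915
v 0.287 0.46 -3.655
v 0.554 1.429 -2.385
v -0.257 0.678 -3.708
v 0.01 1.648 -2.437
v -0.804 0.577 -3.516
v -0.536 1.547 -2.245
v -1.098 0.204 -3.169
v -0.83 1.173 -1.899
v -1.002 -0.267 -2.83
v -0.734 0.702 -1.56
v -0.56 -0.615 -2.657
v -0.293 0.354 -1.387
v 0.02 -0.678 -2.731
v 0.287 0.292 -1.461
v 0.468 -0.425 -3.018
v 0.735 0.544 -1.748
f 2 4 1
f 5 2 1
f 1 4 3
f 3 5 1
f 2 8 4
f 6 2 5
f 6 8 2
f 4 8 3
f 7 5 3
f 3 8 7
f 7 6 5
f 8 6 7
f 10 9 12
f 10 12 11
f 12 9 13
f 12 13 11
f 13 9 14
f 13 14 11
f 14 9 15
f 14 15 11
f 15 9 16
f 15 16 11
f 16 9 17
f 16 17 11
f 17 9 18
f 17 18 11
f 18 9 19
f 18 19 11
f 19 9 20
f 19 20 11
f 20 9 10
f 20 10 11
f 22 21 25
f 22 25 23
f 23 25 26
f 23 26 24
f 25 21 27
f 25 27 26
f 26 27 28
f 26 28 24
f 27 21 29
f 27 29 28
f 28 29 30
f 28 30 24
f 29 21 31
f 29 31 30
f 30 31 32
f 30 32 24
f 31 21 33
f 31 33 32
f 32 33 34
f 32 34 24
f 33 21 35
f 33 35 34
f 34 35 36
f 34 36 24
f 35 21 37
f 35 37 36
f 36 37 38
f 36 38 24
f 37 21 39
f 37 39 38
f 38 39 40
f 38 40 24
f 39 21 22
f 39 22 40
f 40 22 23
f 40 23 24



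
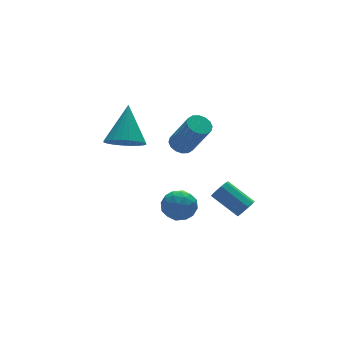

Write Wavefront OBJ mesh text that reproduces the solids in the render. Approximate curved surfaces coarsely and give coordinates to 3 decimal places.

v 2.704 0.96 -2.641
v 3.341 0.415 -2.706
v 2.099 0.145 -1.734
v 2.736 -0.4 -1.799
v 2.858 0.348 -1.435
v 3.232 0.852 -1.996
v 2.208 -0.292 -2.444
v 2.582 0.212 -3.005
v 3.034 -0.359 -2.584
v 3.437 0.037 -1.96
v 2.003 0.523 -2.48
v 2.406 0.919 -1.856
v 3.076 0.759 -2.753
v 2.364 -0.199 -1.687
v 2.436 0.241 -1.473
v 2.811 -0.079 -1.511
v 3.012 1.016 -2.336
v 3.386 0.695 -2.374
v 3.102 0.656 -1.627
v 2.054 -0.135 -2.066
v 2.428 -0.456 -2.104
v 2.629 0.639 -2.929
v 3.004 0.319 -2.967
v 2.338 -0.096 -2.813
v 3.27 -0.017 -2.72
v 2.914 -0.495 -2.187
v 2.604 -0.432 -2.566
v 2.823 -0.136 -2.896
v 3.506 0.216 -2.353
v 3.151 -0.263 -1.82
v 3.222 0.177 -1.606
v 3.442 0.473 -1.936
v 3.326 -0.239 -2.282
v 2.289 0.823 -2.62
v 1.934 0.344 -2.087
v 1.998 0.087 -2.504
v 2.218 0.383 -2.834
v 2.526 1.055 -2.253
v 2.17 0.577 -1.72
v 2.617 0.696 -1.544
v 2.836 0.992 -1.874
v 2.114 0.799 -2.158
v 4.11 -2.882 -0.938
v 4.372 -2.537 -1.227
v 3.752 -1.414 -0.45
v 3.49 -1.758 -0.162
v 4.058 -2.607 -1.377
v 3.437 -1.484 -0.6
v 3.767 -2.806 -1.322
v 3.147 -1.682 -0.545
v 3.638 -3.04 -1.087
v 3.017 -1.916 -0.311
v 3.729 -3.199 -0.783
v 3.109 -2.076 -0.006
v 3.999 -3.211 -0.552
v 3.378 -2.087 0.225
v 4.321 -3.068 -0.501
v 3.7 -1.945 0.276
v 4.544 -2.838 -0.655
v 3.924 -1.715 0.122
v 4.564 -2.629 -0.942
v 3.944 -1.505 -0.165
v 1.092 2.076 1.214
v 1.561 2.576 0.6
v 1.868 3.204 2.726
v 1.254 2.76 0.621
v 0.922 2.84 0.731
v 0.616 2.804 0.915
v 0.382 2.656 1.145
v 0.257 2.421 1.385
v 0.259 2.133 1.599
v 0.388 1.836 1.754
v 0.624 1.576 1.827
v 0.931 1.391 1.807
v 1.263 1.311 1.696
v 1.569 1.348 1.512
v 1.803 1.495 1.283
v 1.928 1.731 1.043
v 1.926 2.019 0.829
v 1.797 2.316 0.673
v 2.459 -0.355 2.111
v 3.016 -0.254 2.05
v 3.359 -1.184 3.648
v 2.801 -1.285 3.709
v 2.914 -0.025 2.206
v 3.256 -0.955 3.803
v 2.689 0.115 2.336
v 3.032 -0.815 3.933
v 2.403 0.13 2.406
v 2.746 -0.8 4.003
v 2.132 0.015 2.397
v 2.474 -0.915 3.994
v 1.948 -0.2 2.311
v 2.291 -1.13 3.909
v 1.901 -0.456 2.172
v 2.244 -1.386 3.77
v 2.004 -0.685 2.017
v 2.346 -1.615 3.614
v 2.228 -0.825 1.887
v 2.571 -1.755 3.484
v 2.514 -0.84 1.817
v 2.857 -1.77 3.414
v 2.786 -0.725 1.826
v 3.128 -1.655 3.423
v 2.969 -0.51 1.911
v 3.312 -1.44 3.509
f 1 38 17
f 38 12 41
f 17 41 6
f 38 41 17
f 1 17 13
f 17 6 18
f 13 18 2
f 17 18 13
f 1 13 22
f 13 2 23
f 22 23 8
f 13 23 22
f 1 22 34
f 22 8 37
f 34 37 11
f 22 37 34
f 1 34 38
f 34 11 42
f 38 42 12
f 34 42 38
f 2 18 29
f 18 6 32
f 29 32 10
f 18 32 29
f 6 41 19
f 41 12 40
f 19 40 5
f 41 40 19
f 12 42 39
f 42 11 35
f 39 35 3
f 42 35 39
f 11 37 36
f 37 8 24
f 36 24 7
f 37 24 36
f 8 23 28
f 23 2 25
f 28 25 9
f 23 25 28
f 4 30 16
f 30 10 31
f 16 31 5
f 30 31 16
f 4 16 14
f 16 5 15
f 14 15 3
f 16 15 14
f 4 14 21
f 14 3 20
f 21 20 7
f 14 20 21
f 4 21 26
f 21 7 27
f 26 27 9
f 21 27 26
f 4 26 30
f 26 9 33
f 30 33 10
f 26 33 30
f 5 31 19
f 31 10 32
f 19 32 6
f 31 32 19
f 3 15 39
f 15 5 40
f 39 40 12
f 15 40 39
f 7 20 36
f 20 3 35
f 36 35 11
f 20 35 36
f 9 27 28
f 27 7 24
f 28 24 8
f 27 24 28
f 10 33 29
f 33 9 25
f 29 25 2
f 33 25 29
f 44 43 47
f 44 47 45
f 45 47 48
f 45 48 46
f 47 43 49
f 47 49 48
f 48 49 50
f 48 50 46
f 49 43 51
f 49 51 50
f 50 51 52
f 50 52 46
f 51 43 53
f 51 53 52
f 52 53 54
f 52 54 46
f 53 43 55
f 53 55 54
f 54 55 56
f 54 56 46
f 55 43 57
f 55 57 56
f 56 57 58
f 56 58 46
f 57 43 59
f 57 59 58
f 58 59 60
f 58 60 46
f 59 43 61
f 59 61 60
f 60 61 62
f 60 62 46
f 61 43 44
f 61 44 62
f 62 44 45
f 62 45 46
f 64 63 66
f 64 66 65
f 66 63 67
f 66 67 65
f 67 63 68
f 67 68 65
f 68 63 69
f 68 69 65
f 69 63 70
f 69 70 65
f 70 63 71
f 70 71 65
f 71 63 72
f 71 72 65
f 72 63 73
f 72 73 65
f 73 63 74
f 73 74 65
f 74 63 75
f 74 75 65
f 75 63 76
f 75 76 65
f 76 63 77
f 76 77 65
f 77 63 78
f 77 78 65
f 78 63 79
f 78 79 65
f 79 63 80
f 79 80 65
f 80 63 64
f 80 64 65
f 82 81 85
f 82 85 83
f 83 85 86
f 83 86 84
f 85 81 87
f 85 87 86
f 86 87 88
f 86 88 84
f 87 81 89
f 87 89 88
f 88 89 90
f 88 90 84
f 89 81 91
f 89 91 90
f 90 91 92
f 90 92 84
f 91 81 93
f 91 93 92
f 92 93 94
f 92 94 84
f 93 81 95
f 93 95 94
f 94 95 96
f 94 96 84
f 95 81 97
f 95 97 96
f 96 97 98
f 96 98 84
f 97 81 99
f 97 99 98
f 98 99 100
f 98 100 84
f 99 81 101
f 99 101 100
f 100 101 102
f 100 102 84
f 101 81 103
f 101 103 102
f 102 103 104
f 102 104 84
f 103 81 105
f 103 105 104
f 104 105 106
f 104 106 84
f 105 81 82
f 105 82 106
f 106 82 83
f 106 83 84



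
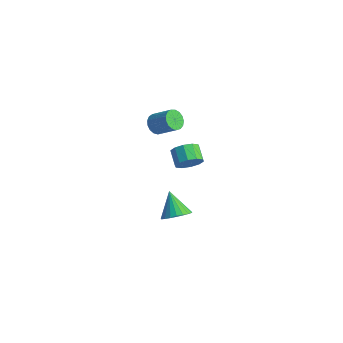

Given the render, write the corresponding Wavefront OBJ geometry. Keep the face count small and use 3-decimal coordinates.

v 0.61 2.628 3.054
v 0.997 2.068 2.79
v 2.176 2.452 3.702
v 1.79 3.012 3.966
v 1.076 2.332 2.576
v 2.256 2.716 3.488
v 1.049 2.665 2.471
v 2.228 3.048 3.384
v 0.921 2.989 2.5
v 2.101 3.372 3.413
v 0.722 3.23 2.656
v 1.902 3.614 3.569
v 0.497 3.333 2.903
v 1.677 3.717 3.815
v 0.299 3.275 3.184
v 1.478 3.659 4.097
v 0.171 3.069 3.436
v 1.351 3.453 4.348
v 0.144 2.762 3.6
v 1.324 3.145 4.512
v 0.224 2.424 3.639
v 1.404 2.807 4.551
v 0.392 2.133 3.543
v 1.572 2.516 4.456
v 0.611 1.955 3.336
v 1.79 2.339 4.249
v 0.829 1.932 3.064
v 2.008 2.315 3.977
v 2.204 2.762 -4.655
v 2.965 3.028 -4.116
v 1.096 3.198 -3.305
v 2.871 3.372 -4.304
v 2.662 3.611 -4.553
v 2.373 3.703 -4.82
v 2.056 3.632 -5.057
v 1.763 3.411 -5.226
v 1.547 3.078 -5.296
v 1.445 2.69 -5.255
v 1.473 2.314 -5.11
v 1.628 2.016 -4.887
v 1.883 1.847 -4.623
v 2.193 1.837 -4.365
v 2.505 1.986 -4.158
v 2.765 2.269 -4.036
v 2.928 2.638 -4.021
v 3.04 2.997 0.749
v 3.592 3.55 1.155
v 2.731 3.996 1.716
v 2.18 3.443 1.311
v 3.418 3.79 0.699
v 2.558 4.236 1.26
v 3.101 3.727 0.262
v 2.24 4.173 0.823
v 2.76 3.385 0.011
v 1.9 3.831 0.572
v 2.526 2.895 0.042
v 1.666 3.341 0.603
v 2.489 2.444 0.344
v 1.628 2.89 0.905
v 2.662 2.204 0.8
v 1.802 2.65 1.361
v 2.98 2.267 1.237
v 2.119 2.713 1.798
v 3.32 2.609 1.488
v 2.46 3.055 2.049
v 3.554 3.099 1.457
v 2.694 3.545 2.018
f 2 1 5
f 2 5 3
f 3 5 6
f 3 6 4
f 5 1 7
f 5 7 6
f 6 7 8
f 6 8 4
f 7 1 9
f 7 9 8
f 8 9 10
f 8 10 4
f 9 1 11
f 9 11 10
f 10 11 12
f 10 12 4
f 11 1 13
f 11 13 12
f 12 13 14
f 12 14 4
f 13 1 15
f 13 15 14
f 14 15 16
f 14 16 4
f 15 1 17
f 15 17 16
f 16 17 18
f 16 18 4
f 17 1 19
f 17 19 18
f 18 19 20
f 18 20 4
f 19 1 21
f 19 21 20
f 20 21 22
f 20 22 4
f 21 1 23
f 21 23 22
f 22 23 24
f 22 24 4
f 23 1 25
f 23 25 24
f 24 25 26
f 24 26 4
f 25 1 27
f 25 27 26
f 26 27 28
f 26 28 4
f 27 1 2
f 27 2 28
f 28 2 3
f 28 3 4
f 30 29 32
f 30 32 31
f 32 29 33
f 32 33 31
f 33 29 34
f 33 34 31
f 34 29 35
f 34 35 31
f 35 29 36
f 35 36 31
f 36 29 37
f 36 37 31
f 37 29 38
f 37 38 31
f 38 29 39
f 38 39 31
f 39 29 40
f 39 40 31
f 40 29 41
f 40 41 31
f 41 29 42
f 41 42 31
f 42 29 43
f 42 43 31
f 43 29 44
f 43 44 31
f 44 29 45
f 44 45 31
f 45 29 30
f 45 30 31
f 47 46 50
f 47 50 48
f 48 50 51
f 48 51 49
f 50 46 52
f 50 52 51
f 51 52 53
f 51 53 49
f 52 46 54
f 52 54 53
f 53 54 55
f 53 55 49
f 54 46 56
f 54 56 55
f 55 56 57
f 55 57 49
f 56 46 58
f 56 58 57
f 57 58 59
f 57 59 49
f 58 46 60
f 58 60 59
f 59 60 61
f 59 61 49
f 60 46 62
f 60 62 61
f 61 62 63
f 61 63 49
f 62 46 64
f 62 64 63
f 63 64 65
f 63 65 49
f 64 46 66
f 64 66 65
f 65 66 67
f 65 67 49
f 66 46 47
f 66 47 67
f 67 47 48
f 67 48 49



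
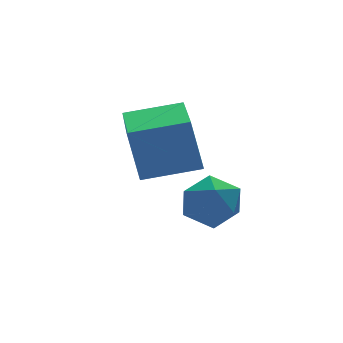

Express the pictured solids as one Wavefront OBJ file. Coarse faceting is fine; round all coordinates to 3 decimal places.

v 1.954 3.695 0.022
v 2.428 3.785 0.724
v 1.232 2.695 0.636
v 1.706 2.785 1.338
v 1.163 3.4 1.11
v 1.609 4.018 0.73
v 2.051 2.462 0.63
v 2.497 3.08 0.25
v 2.488 3.022 1.099
v 1.939 3.602 1.397
v 1.721 2.878 -0.037
v 1.172 3.458 0.261
v -0.347 2.509 2.245
v -0.543 2.819 3.679
v 0.373 4.518 1.91
v 0.177 4.827 3.344
v 1.063 2.053 2.536
v 0.867 2.362 3.97
v 1.783 4.061 2.201
v 1.587 4.371 3.635
f 1 12 6
f 1 6 2
f 1 2 8
f 1 8 11
f 1 11 12
f 2 6 10
f 6 12 5
f 12 11 3
f 11 8 7
f 8 2 9
f 4 10 5
f 4 5 3
f 4 3 7
f 4 7 9
f 4 9 10
f 5 10 6
f 3 5 12
f 7 3 11
f 9 7 8
f 10 9 2
f 14 16 13
f 17 14 13
f 13 16 15
f 15 17 13
f 14 20 16
f 18 14 17
f 18 20 14
f 16 20 15
f 19 17 15
f 15 20 19
f 19 18 17
f 20 18 19



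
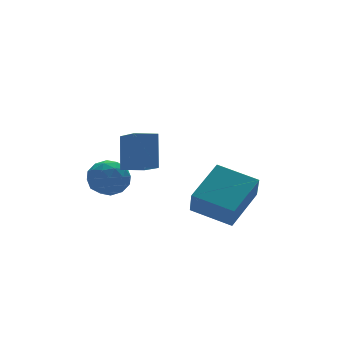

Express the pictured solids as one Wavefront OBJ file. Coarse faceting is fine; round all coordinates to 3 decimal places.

v -0.402 3.725 -2.22
v -0.046 3.236 -2.907
v -0.934 2.484 -1.613
v -0.578 1.995 -2.3
v -0.026 2.395 -1.689
v 0.302 3.162 -2.064
v -1.282 2.558 -2.456
v -0.954 3.325 -2.831
v -0.59 2.515 -3.052
v 0.186 2.415 -2.579
v -1.166 3.305 -1.941
v -0.39 3.205 -1.468
v -0.178 3.589 -2.617
v -0.802 2.131 -1.903
v -0.478 2.366 -1.544
v -0.269 2.079 -1.948
v 0.027 3.546 -2.122
v 0.236 3.259 -2.525
v 0.248 2.765 -1.809
v -1.216 2.461 -1.995
v -1.007 2.174 -2.398
v -0.711 3.641 -2.572
v -0.502 3.354 -2.976
v -1.228 2.955 -2.711
v -0.288 2.878 -3.106
v -0.6 2.149 -2.749
v -1.014 2.48 -2.841
v -0.821 2.93 -3.061
v 0.168 2.819 -2.828
v -0.144 2.09 -2.471
v 0.18 2.325 -2.112
v 0.373 2.776 -2.332
v -0.151 2.395 -2.913
v -0.836 3.63 -2.049
v -1.148 2.901 -1.692
v -1.353 2.944 -2.188
v -1.16 3.395 -2.408
v -0.38 3.571 -1.771
v -0.692 2.842 -1.414
v -0.159 2.79 -1.459
v 0.034 3.24 -1.679
v -0.829 3.325 -1.607
v -1.136 -0.496 -0.298
v -0.791 0.171 1.126
v -1.014 0.847 -0.956
v -0.669 1.513 0.469
v -0.211 -0.653 -0.449
v 0.134 0.013 0.976
v -0.089 0.689 -1.106
v 0.256 1.356 0.318
v 1.131 -0.602 -2.95
v 0.837 -1.226 -1.883
v 2.714 0.255 -2.012
v 2.42 -0.369 -0.946
v 2.16 -1.951 -3.454
v 1.866 -2.575 -2.388
v 3.743 -1.094 -2.517
v 3.449 -1.718 -1.45
f 1 38 17
f 38 12 41
f 17 41 6
f 38 41 17
f 1 17 13
f 17 6 18
f 13 18 2
f 17 18 13
f 1 13 22
f 13 2 23
f 22 23 8
f 13 23 22
f 1 22 34
f 22 8 37
f 34 37 11
f 22 37 34
f 1 34 38
f 34 11 42
f 38 42 12
f 34 42 38
f 2 18 29
f 18 6 32
f 29 32 10
f 18 32 29
f 6 41 19
f 41 12 40
f 19 40 5
f 41 40 19
f 12 42 39
f 42 11 35
f 39 35 3
f 42 35 39
f 11 37 36
f 37 8 24
f 36 24 7
f 37 24 36
f 8 23 28
f 23 2 25
f 28 25 9
f 23 25 28
f 4 30 16
f 30 10 31
f 16 31 5
f 30 31 16
f 4 16 14
f 16 5 15
f 14 15 3
f 16 15 14
f 4 14 21
f 14 3 20
f 21 20 7
f 14 20 21
f 4 21 26
f 21 7 27
f 26 27 9
f 21 27 26
f 4 26 30
f 26 9 33
f 30 33 10
f 26 33 30
f 5 31 19
f 31 10 32
f 19 32 6
f 31 32 19
f 3 15 39
f 15 5 40
f 39 40 12
f 15 40 39
f 7 20 36
f 20 3 35
f 36 35 11
f 20 35 36
f 9 27 28
f 27 7 24
f 28 24 8
f 27 24 28
f 10 33 29
f 33 9 25
f 29 25 2
f 33 25 29
f 44 46 43
f 47 44 43
f 43 46 45
f 45 47 43
f 44 50 46
f 48 44 47
f 48 50 44
f 46 50 45
f 49 47 45
f 45 50 49
f 49 48 47
f 50 48 49
f 52 54 51
f 55 52 51
f 51 54 53
f 53 55 51
f 52 58 54
f 56 52 55
f 56 58 52
f 54 58 53
f 57 55 53
f 53 58 57
f 57 56 55
f 58 56 57



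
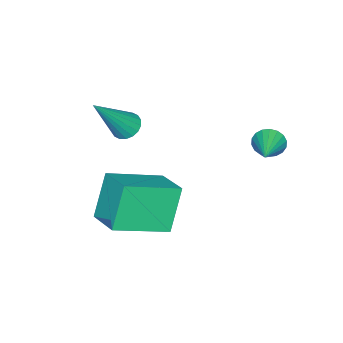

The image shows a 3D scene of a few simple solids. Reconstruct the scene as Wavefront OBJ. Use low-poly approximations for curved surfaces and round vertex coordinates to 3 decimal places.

v 0.039 3.184 -0.156
v 0.267 3.044 -0.602
v 1.161 3.696 0.256
v 0.187 3.256 -0.649
v 0.078 3.454 -0.599
v -0.038 3.598 -0.46
v -0.14 3.66 -0.262
v -0.206 3.628 -0.042
v -0.223 3.508 0.155
v -0.188 3.324 0.29
v -0.109 3.111 0.337
v 0 2.914 0.287
v 0.117 2.769 0.149
v 0.218 2.707 -0.05
v 0.284 2.739 -0.269
v 0.302 2.859 -0.466
v 1.986 -0.465 0.317
v 2.397 -0.411 0.037
v 3.074 -0.835 1.843
v 2.361 -0.205 0.113
v 2.251 -0.05 0.229
v 2.089 0.022 0.362
v 1.906 -0.002 0.487
v 1.739 -0.117 0.578
v 1.621 -0.302 0.617
v 1.575 -0.519 0.597
v 1.611 -0.725 0.521
v 1.721 -0.88 0.405
v 1.884 -0.952 0.272
v 2.067 -0.929 0.147
v 2.234 -0.813 0.056
v 2.351 -0.628 0.017
v 2.574 0.772 -2.946
v 1.834 0.694 -1.551
v 3.137 1.805 -2.59
v 2.398 1.728 -1.195
v 4.002 -0.248 -2.245
v 3.263 -0.325 -0.85
v 4.566 0.786 -1.889
v 3.826 0.708 -0.494
f 2 1 4
f 2 4 3
f 4 1 5
f 4 5 3
f 5 1 6
f 5 6 3
f 6 1 7
f 6 7 3
f 7 1 8
f 7 8 3
f 8 1 9
f 8 9 3
f 9 1 10
f 9 10 3
f 10 1 11
f 10 11 3
f 11 1 12
f 11 12 3
f 12 1 13
f 12 13 3
f 13 1 14
f 13 14 3
f 14 1 15
f 14 15 3
f 15 1 16
f 15 16 3
f 16 1 2
f 16 2 3
f 18 17 20
f 18 20 19
f 20 17 21
f 20 21 19
f 21 17 22
f 21 22 19
f 22 17 23
f 22 23 19
f 23 17 24
f 23 24 19
f 24 17 25
f 24 25 19
f 25 17 26
f 25 26 19
f 26 17 27
f 26 27 19
f 27 17 28
f 27 28 19
f 28 17 29
f 28 29 19
f 29 17 30
f 29 30 19
f 30 17 31
f 30 31 19
f 31 17 32
f 31 32 19
f 32 17 18
f 32 18 19
f 34 36 33
f 37 34 33
f 33 36 35
f 35 37 33
f 34 40 36
f 38 34 37
f 38 40 34
f 36 40 35
f 39 37 35
f 35 40 39
f 39 38 37
f 40 38 39



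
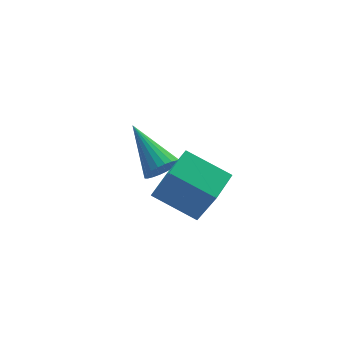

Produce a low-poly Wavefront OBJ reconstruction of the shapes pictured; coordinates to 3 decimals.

v -1.57 -0.54 -1.709
v -1.253 -1.083 -0.403
v -2.53 0.323 -1.118
v -2.214 -0.22 0.189
v -0.866 0.16 -1.589
v -0.55 -0.383 -0.282
v -1.827 1.023 -0.997
v -1.51 0.48 0.309
v -1.642 1.929 -1.67
v -1.458 1.695 -1.196
v -1.998 3.351 -0.83
v -1.275 1.786 -1.272
v -1.147 1.899 -1.41
v -1.095 2.016 -1.586
v -1.127 2.12 -1.776
v -1.236 2.195 -1.949
v -1.408 2.23 -2.08
v -1.615 2.218 -2.149
v -1.826 2.163 -2.144
v -2.01 2.072 -2.068
v -2.137 1.959 -1.931
v -2.189 1.841 -1.754
v -2.158 1.737 -1.564
v -2.048 1.662 -1.391
v -1.876 1.628 -1.26
v -1.669 1.639 -1.192
f 2 4 1
f 5 2 1
f 1 4 3
f 3 5 1
f 2 8 4
f 6 2 5
f 6 8 2
f 4 8 3
f 7 5 3
f 3 8 7
f 7 6 5
f 8 6 7
f 10 9 12
f 10 12 11
f 12 9 13
f 12 13 11
f 13 9 14
f 13 14 11
f 14 9 15
f 14 15 11
f 15 9 16
f 15 16 11
f 16 9 17
f 16 17 11
f 17 9 18
f 17 18 11
f 18 9 19
f 18 19 11
f 19 9 20
f 19 20 11
f 20 9 21
f 20 21 11
f 21 9 22
f 21 22 11
f 22 9 23
f 22 23 11
f 23 9 24
f 23 24 11
f 24 9 25
f 24 25 11
f 25 9 26
f 25 26 11
f 26 9 10
f 26 10 11



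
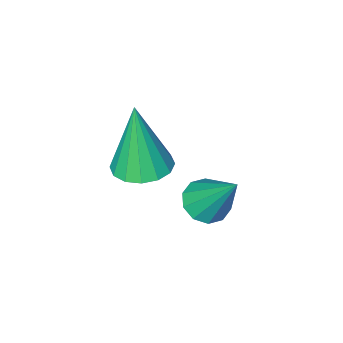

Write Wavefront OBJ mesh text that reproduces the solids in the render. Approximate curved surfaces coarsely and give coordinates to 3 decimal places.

v 0.377 1.11 1.197
v 1.011 1.071 1.279
v 0.243 2.17 2.743
v 0.936 1.388 1.054
v 0.647 1.599 0.885
v 0.256 1.623 0.834
v -0.089 1.451 0.922
v -0.256 1.148 1.115
v -0.181 0.831 1.339
v 0.107 0.62 1.509
v 0.499 0.596 1.559
v 0.844 0.769 1.471
v 1.698 0.379 2.71
v 2.341 -0.02 2.646
v 1.722 0.101 4.71
v 2.457 0.352 2.696
v 2.37 0.732 2.751
v 2.102 1.017 2.794
v 1.726 1.132 2.814
v 1.343 1.045 2.807
v 1.054 0.779 2.774
v 0.938 0.407 2.723
v 1.025 0.027 2.669
v 1.293 -0.258 2.626
v 1.669 -0.373 2.605
v 2.052 -0.286 2.613
f 2 1 4
f 2 4 3
f 4 1 5
f 4 5 3
f 5 1 6
f 5 6 3
f 6 1 7
f 6 7 3
f 7 1 8
f 7 8 3
f 8 1 9
f 8 9 3
f 9 1 10
f 9 10 3
f 10 1 11
f 10 11 3
f 11 1 12
f 11 12 3
f 12 1 2
f 12 2 3
f 14 13 16
f 14 16 15
f 16 13 17
f 16 17 15
f 17 13 18
f 17 18 15
f 18 13 19
f 18 19 15
f 19 13 20
f 19 20 15
f 20 13 21
f 20 21 15
f 21 13 22
f 21 22 15
f 22 13 23
f 22 23 15
f 23 13 24
f 23 24 15
f 24 13 25
f 24 25 15
f 25 13 26
f 25 26 15
f 26 13 14
f 26 14 15



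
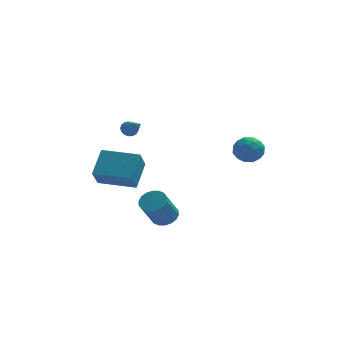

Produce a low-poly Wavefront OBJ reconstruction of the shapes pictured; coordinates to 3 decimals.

v -4.961 1.634 -2.069
v -5.24 0.828 -0.997
v -4.468 2.904 -0.986
v -4.747 2.098 0.086
v -2.993 0.902 -2.106
v -3.272 0.096 -1.034
v -2.5 2.172 -1.023
v -2.779 1.366 0.049
v 1.945 -1.028 0.847
v 2.637 -0.515 0.816
v 2.423 -1.605 2.024
v 3.115 -1.092 1.993
v 2.338 -0.757 2.157
v 2.043 -0.401 1.43
v 3.017 -1.719 1.41
v 2.722 -1.363 0.683
v 3.3 -0.943 1.165
v 2.88 -0.348 1.627
v 2.18 -1.772 1.213
v 1.76 -1.177 1.675
v 2.249 -0.721 0.728
v 2.811 -1.399 2.112
v 2.354 -1.202 2.208
v 2.761 -0.901 2.19
v 1.899 -0.654 1.089
v 2.307 -0.352 1.071
v 2.131 -0.494 1.859
v 2.753 -1.768 1.769
v 3.161 -1.466 1.751
v 2.299 -1.219 0.65
v 2.706 -0.918 0.632
v 2.929 -1.626 0.981
v 3.046 -0.671 0.915
v 3.327 -1.01 1.607
v 3.269 -1.379 1.264
v 3.096 -1.169 0.836
v 2.799 -0.321 1.187
v 3.08 -0.66 1.878
v 2.623 -0.463 1.975
v 2.449 -0.254 1.547
v 3.189 -0.573 1.391
v 1.98 -1.46 0.962
v 2.261 -1.799 1.653
v 2.611 -1.866 1.293
v 2.437 -1.657 0.865
v 1.733 -1.11 1.233
v 2.014 -1.449 1.925
v 1.964 -0.951 2.004
v 1.791 -0.741 1.576
v 1.871 -1.547 1.449
v -1.624 -0.537 -3.401
v -0.928 -0.526 -3.098
v -1.559 -1.372 -1.616
v -2.256 -1.383 -1.919
v -1.062 -0.235 -2.99
v -1.693 -1.081 -1.507
v -1.307 -0.004 -2.962
v -1.938 -0.85 -1.48
v -1.616 0.121 -3.022
v -2.247 -0.724 -1.539
v -1.926 0.116 -3.157
v -2.557 -0.729 -1.674
v -2.176 -0.018 -3.34
v -2.807 -0.864 -1.857
v -2.317 -0.255 -3.536
v -2.948 -1.101 -2.053
v -2.321 -0.548 -3.704
v -2.952 -1.394 -2.222
v -2.187 -0.839 -3.813
v -2.818 -1.685 -2.33
v -1.942 -1.07 -3.84
v -2.573 -1.916 -2.358
v -1.633 -1.196 -3.781
v -2.264 -2.041 -2.298
v -1.323 -1.191 -3.646
v -1.954 -2.036 -2.163
v -1.073 -1.056 -3.463
v -1.704 -1.902 -1.98
v -0.932 -0.819 -3.267
v -1.563 -1.665 -1.784
v -3.252 4.148 0.652
v -2.796 4.209 0.432
v -2.688 3.012 1.508
v -2.788 4.358 0.625
v -2.887 4.459 0.824
v -3.069 4.489 0.984
v -3.293 4.441 1.067
v -3.508 4.325 1.056
v -3.664 4.169 0.951
v -3.726 4.008 0.779
v -3.679 3.879 0.577
v -3.534 3.812 0.392
v -3.325 3.821 0.267
v -3.099 3.906 0.23
v -2.908 4.046 0.29
f 2 4 1
f 5 2 1
f 1 4 3
f 3 5 1
f 2 8 4
f 6 2 5
f 6 8 2
f 4 8 3
f 7 5 3
f 3 8 7
f 7 6 5
f 8 6 7
f 9 46 25
f 46 20 49
f 25 49 14
f 46 49 25
f 9 25 21
f 25 14 26
f 21 26 10
f 25 26 21
f 9 21 30
f 21 10 31
f 30 31 16
f 21 31 30
f 9 30 42
f 30 16 45
f 42 45 19
f 30 45 42
f 9 42 46
f 42 19 50
f 46 50 20
f 42 50 46
f 10 26 37
f 26 14 40
f 37 40 18
f 26 40 37
f 14 49 27
f 49 20 48
f 27 48 13
f 49 48 27
f 20 50 47
f 50 19 43
f 47 43 11
f 50 43 47
f 19 45 44
f 45 16 32
f 44 32 15
f 45 32 44
f 16 31 36
f 31 10 33
f 36 33 17
f 31 33 36
f 12 38 24
f 38 18 39
f 24 39 13
f 38 39 24
f 12 24 22
f 24 13 23
f 22 23 11
f 24 23 22
f 12 22 29
f 22 11 28
f 29 28 15
f 22 28 29
f 12 29 34
f 29 15 35
f 34 35 17
f 29 35 34
f 12 34 38
f 34 17 41
f 38 41 18
f 34 41 38
f 13 39 27
f 39 18 40
f 27 40 14
f 39 40 27
f 11 23 47
f 23 13 48
f 47 48 20
f 23 48 47
f 15 28 44
f 28 11 43
f 44 43 19
f 28 43 44
f 17 35 36
f 35 15 32
f 36 32 16
f 35 32 36
f 18 41 37
f 41 17 33
f 37 33 10
f 41 33 37
f 52 51 55
f 52 55 53
f 53 55 56
f 53 56 54
f 55 51 57
f 55 57 56
f 56 57 58
f 56 58 54
f 57 51 59
f 57 59 58
f 58 59 60
f 58 60 54
f 59 51 61
f 59 61 60
f 60 61 62
f 60 62 54
f 61 51 63
f 61 63 62
f 62 63 64
f 62 64 54
f 63 51 65
f 63 65 64
f 64 65 66
f 64 66 54
f 65 51 67
f 65 67 66
f 66 67 68
f 66 68 54
f 67 51 69
f 67 69 68
f 68 69 70
f 68 70 54
f 69 51 71
f 69 71 70
f 70 71 72
f 70 72 54
f 71 51 73
f 71 73 72
f 72 73 74
f 72 74 54
f 73 51 75
f 73 75 74
f 74 75 76
f 74 76 54
f 75 51 77
f 75 77 76
f 76 77 78
f 76 78 54
f 77 51 79
f 77 79 78
f 78 79 80
f 78 80 54
f 79 51 52
f 79 52 80
f 80 52 53
f 80 53 54
f 82 81 84
f 82 84 83
f 84 81 85
f 84 85 83
f 85 81 86
f 85 86 83
f 86 81 87
f 86 87 83
f 87 81 88
f 87 88 83
f 88 81 89
f 88 89 83
f 89 81 90
f 89 90 83
f 90 81 91
f 90 91 83
f 91 81 92
f 91 92 83
f 92 81 93
f 92 93 83
f 93 81 94
f 93 94 83
f 94 81 95
f 94 95 83
f 95 81 82
f 95 82 83



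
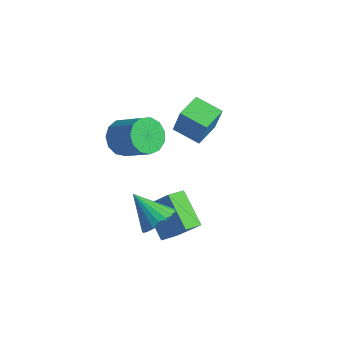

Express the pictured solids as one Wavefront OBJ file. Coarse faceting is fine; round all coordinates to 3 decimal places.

v -0.394 -1.909 -1.928
v 0.941 -1.543 -0.429
v -0.404 -0.936 -2.156
v 0.931 -0.569 -0.658
v 1.209 -2.211 -3.282
v 2.544 -1.844 -1.784
v 1.199 -1.237 -3.511
v 2.534 -0.871 -2.012
v 2.36 -3.312 -0.411
v 3.044 -3.812 0.101
v 1.02 -3.748 0.951
v 3.08 -3.433 0.258
v 2.991 -3.033 0.299
v 2.794 -2.682 0.217
v 2.521 -2.439 0.027
v 2.221 -2.347 -0.239
v 1.945 -2.422 -0.535
v 1.74 -2.651 -0.809
v 1.643 -2.994 -1.015
v 1.67 -3.392 -1.116
v 1.816 -3.777 -1.095
v 2.056 -4.08 -0.956
v 2.349 -4.252 -0.723
v 2.644 -4.26 -0.435
v 2.889 -4.105 -0.144
v -1.703 -2.051 2.413
v -1.184 -1.804 1.534
v 0.361 -1.581 2.508
v -0.157 -1.829 3.387
v -1.395 -1.296 1.752
v 0.15 -1.073 2.726
v -1.703 -1.028 2.18
v -0.158 -0.805 3.154
v -2.011 -1.084 2.682
v -0.466 -0.862 3.655
v -2.221 -1.448 3.098
v -0.676 -1.225 4.072
v -2.267 -2.003 3.297
v -0.722 -1.781 4.271
v -2.133 -2.574 3.216
v -0.588 -2.351 4.19
v -1.863 -2.978 2.879
v -0.318 -2.756 3.853
v -1.542 -3.089 2.395
v 0.004 -2.866 3.369
v -1.271 -2.87 1.916
v 0.274 -2.647 2.89
v -1.138 -2.391 1.595
v 0.407 -2.168 2.569
v -2.572 1.793 0.502
v -1.906 1.678 2.17
v -2.987 3.2 0.764
v -2.321 3.085 2.432
v -1.199 2.295 -0.012
v -0.533 2.18 1.656
v -1.614 3.702 0.25
v -0.948 3.587 1.918
f 2 4 1
f 5 2 1
f 1 4 3
f 3 5 1
f 2 8 4
f 6 2 5
f 6 8 2
f 4 8 3
f 7 5 3
f 3 8 7
f 7 6 5
f 8 6 7
f 10 9 12
f 10 12 11
f 12 9 13
f 12 13 11
f 13 9 14
f 13 14 11
f 14 9 15
f 14 15 11
f 15 9 16
f 15 16 11
f 16 9 17
f 16 17 11
f 17 9 18
f 17 18 11
f 18 9 19
f 18 19 11
f 19 9 20
f 19 20 11
f 20 9 21
f 20 21 11
f 21 9 22
f 21 22 11
f 22 9 23
f 22 23 11
f 23 9 24
f 23 24 11
f 24 9 25
f 24 25 11
f 25 9 10
f 25 10 11
f 27 26 30
f 27 30 28
f 28 30 31
f 28 31 29
f 30 26 32
f 30 32 31
f 31 32 33
f 31 33 29
f 32 26 34
f 32 34 33
f 33 34 35
f 33 35 29
f 34 26 36
f 34 36 35
f 35 36 37
f 35 37 29
f 36 26 38
f 36 38 37
f 37 38 39
f 37 39 29
f 38 26 40
f 38 40 39
f 39 40 41
f 39 41 29
f 40 26 42
f 40 42 41
f 41 42 43
f 41 43 29
f 42 26 44
f 42 44 43
f 43 44 45
f 43 45 29
f 44 26 46
f 44 46 45
f 45 46 47
f 45 47 29
f 46 26 48
f 46 48 47
f 47 48 49
f 47 49 29
f 48 26 27
f 48 27 49
f 49 27 28
f 49 28 29
f 51 53 50
f 54 51 50
f 50 53 52
f 52 54 50
f 51 57 53
f 55 51 54
f 55 57 51
f 53 57 52
f 56 54 52
f 52 57 56
f 56 55 54
f 57 55 56



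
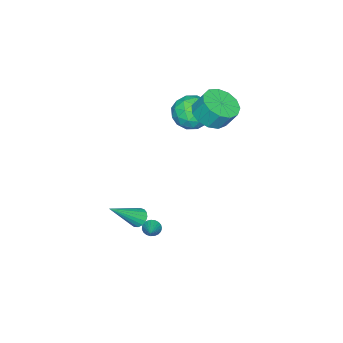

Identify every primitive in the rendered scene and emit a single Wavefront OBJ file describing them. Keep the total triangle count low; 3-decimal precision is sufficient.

v -3.025 -1.013 1.706
v -2.186 -0.922 2.45
v -3.434 -2.658 2.37
v -2.595 -2.567 3.114
v -3.508 -1.915 3.211
v -3.255 -0.899 2.801
v -2.365 -2.681 2.019
v -2.112 -1.665 1.609
v -1.779 -1.952 2.644
v -2.485 -1.479 3.381
v -3.135 -2.101 1.439
v -3.841 -1.628 2.176
v -2.569 -0.823 2.02
v -3.051 -2.757 2.8
v -3.587 -2.374 2.857
v -3.094 -2.32 3.295
v -3.198 -0.81 2.226
v -2.705 -0.756 2.664
v -3.482 -1.34 3.111
v -2.915 -2.824 2.156
v -2.422 -2.77 2.594
v -2.526 -1.26 1.525
v -2.033 -1.206 1.963
v -2.138 -2.24 1.709
v -1.837 -1.375 2.571
v -2.078 -2.342 2.961
v -1.942 -2.409 2.317
v -1.794 -1.812 2.076
v -2.252 -1.097 3.004
v -2.493 -2.064 3.394
v -3.029 -1.681 3.452
v -2.88 -1.083 3.21
v -2.012 -1.703 3.118
v -3.127 -1.516 1.426
v -3.368 -2.483 1.816
v -2.74 -2.497 1.61
v -2.591 -1.899 1.368
v -3.542 -1.238 1.859
v -3.783 -2.205 2.249
v -3.826 -1.768 2.744
v -3.678 -1.171 2.503
v -3.608 -1.877 1.702
v 1.725 -1.223 -3.26
v 2.024 -1.34 -3.643
v 2.815 -0.597 -2.6
v 1.951 -1.153 -3.7
v 1.84 -0.979 -3.681
v 1.708 -0.847 -3.589
v 1.579 -0.78 -3.44
v 1.476 -0.79 -3.26
v 1.415 -0.875 -3.08
v 1.409 -1.019 -2.931
v 1.456 -1.2 -2.839
v 1.551 -1.384 -2.82
v 1.675 -1.54 -2.877
v 1.808 -1.642 -3
v 1.927 -1.671 -3.168
v 2.011 -1.623 -3.352
v 2.045 -1.506 -3.52
v 2.396 -1.562 -2.107
v 2.711 -1.786 -2.538
v 3.844 -2.278 -0.673
v 2.811 -1.529 -2.51
v 2.816 -1.279 -2.39
v 2.724 -1.093 -2.204
v 2.557 -1.015 -1.997
v 2.353 -1.062 -1.814
v 2.159 -1.224 -1.699
v 2.019 -1.463 -1.677
v 1.966 -1.724 -1.753
v 2.01 -1.948 -1.911
v 2.144 -2.084 -2.113
v 2.334 -2.1 -2.314
v 2.539 -1.992 -2.467
v -2.466 -0.505 3.036
v -1.535 -0.031 2.853
v -1.644 0.578 3.882
v -2.574 0.105 4.064
v -1.953 0.316 2.604
v -2.061 0.925 3.632
v -2.533 0.402 2.491
v -2.641 1.012 3.52
v -3.092 0.201 2.552
v -3.2 0.81 3.58
v -3.452 -0.225 2.766
v -3.56 0.384 3.794
v -3.499 -0.739 3.066
v -3.608 -0.13 4.094
v -3.218 -1.179 3.356
v -3.327 -0.57 4.384
v -2.698 -1.405 3.545
v -2.807 -0.796 4.573
v -2.105 -1.345 3.572
v -2.213 -0.736 4.6
v -1.626 -1.018 3.429
v -1.734 -0.409 4.457
v -1.413 -0.528 3.161
v -1.522 0.081 4.189
f 1 38 17
f 38 12 41
f 17 41 6
f 38 41 17
f 1 17 13
f 17 6 18
f 13 18 2
f 17 18 13
f 1 13 22
f 13 2 23
f 22 23 8
f 13 23 22
f 1 22 34
f 22 8 37
f 34 37 11
f 22 37 34
f 1 34 38
f 34 11 42
f 38 42 12
f 34 42 38
f 2 18 29
f 18 6 32
f 29 32 10
f 18 32 29
f 6 41 19
f 41 12 40
f 19 40 5
f 41 40 19
f 12 42 39
f 42 11 35
f 39 35 3
f 42 35 39
f 11 37 36
f 37 8 24
f 36 24 7
f 37 24 36
f 8 23 28
f 23 2 25
f 28 25 9
f 23 25 28
f 4 30 16
f 30 10 31
f 16 31 5
f 30 31 16
f 4 16 14
f 16 5 15
f 14 15 3
f 16 15 14
f 4 14 21
f 14 3 20
f 21 20 7
f 14 20 21
f 4 21 26
f 21 7 27
f 26 27 9
f 21 27 26
f 4 26 30
f 26 9 33
f 30 33 10
f 26 33 30
f 5 31 19
f 31 10 32
f 19 32 6
f 31 32 19
f 3 15 39
f 15 5 40
f 39 40 12
f 15 40 39
f 7 20 36
f 20 3 35
f 36 35 11
f 20 35 36
f 9 27 28
f 27 7 24
f 28 24 8
f 27 24 28
f 10 33 29
f 33 9 25
f 29 25 2
f 33 25 29
f 44 43 46
f 44 46 45
f 46 43 47
f 46 47 45
f 47 43 48
f 47 48 45
f 48 43 49
f 48 49 45
f 49 43 50
f 49 50 45
f 50 43 51
f 50 51 45
f 51 43 52
f 51 52 45
f 52 43 53
f 52 53 45
f 53 43 54
f 53 54 45
f 54 43 55
f 54 55 45
f 55 43 56
f 55 56 45
f 56 43 57
f 56 57 45
f 57 43 58
f 57 58 45
f 58 43 59
f 58 59 45
f 59 43 44
f 59 44 45
f 61 60 63
f 61 63 62
f 63 60 64
f 63 64 62
f 64 60 65
f 64 65 62
f 65 60 66
f 65 66 62
f 66 60 67
f 66 67 62
f 67 60 68
f 67 68 62
f 68 60 69
f 68 69 62
f 69 60 70
f 69 70 62
f 70 60 71
f 70 71 62
f 71 60 72
f 71 72 62
f 72 60 73
f 72 73 62
f 73 60 74
f 73 74 62
f 74 60 61
f 74 61 62
f 76 75 79
f 76 79 77
f 77 79 80
f 77 80 78
f 79 75 81
f 79 81 80
f 80 81 82
f 80 82 78
f 81 75 83
f 81 83 82
f 82 83 84
f 82 84 78
f 83 75 85
f 83 85 84
f 84 85 86
f 84 86 78
f 85 75 87
f 85 87 86
f 86 87 88
f 86 88 78
f 87 75 89
f 87 89 88
f 88 89 90
f 88 90 78
f 89 75 91
f 89 91 90
f 90 91 92
f 90 92 78
f 91 75 93
f 91 93 92
f 92 93 94
f 92 94 78
f 93 75 95
f 93 95 94
f 94 95 96
f 94 96 78
f 95 75 97
f 95 97 96
f 96 97 98
f 96 98 78
f 97 75 76
f 97 76 98
f 98 76 77
f 98 77 78



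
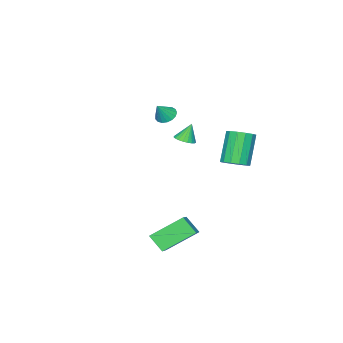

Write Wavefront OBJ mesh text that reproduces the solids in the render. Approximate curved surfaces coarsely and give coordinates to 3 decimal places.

v 1.603 3.038 2.555
v 2.054 3.302 2.687
v 1.257 3.162 3.485
v 1.922 3.469 2.615
v 1.734 3.561 2.533
v 1.524 3.562 2.455
v 1.327 3.473 2.394
v 1.178 3.309 2.361
v 1.102 3.097 2.361
v 1.113 2.876 2.395
v 1.208 2.682 2.456
v 1.372 2.55 2.535
v 1.576 2.502 2.617
v 1.784 2.547 2.688
v 1.961 2.676 2.736
v 2.076 2.869 2.753
v 2.109 3.09 2.736
v 3.195 3.277 -3.995
v 3.236 2.524 -3.25
v 1.93 4.211 -2.983
v 1.971 3.458 -2.238
v 4.269 4.002 -3.322
v 4.31 3.249 -2.577
v 3.004 4.936 -2.31
v 3.045 4.183 -1.565
v -2.264 -1.506 1.396
v -1.912 -1.888 1.116
v -1.636 -1.534 2.224
v -1.808 -1.635 1.045
v -1.808 -1.353 1.055
v -1.913 -1.106 1.143
v -2.098 -0.95 1.289
v -2.321 -0.922 1.459
v -2.531 -1.028 1.615
v -2.681 -1.243 1.721
v -2.734 -1.518 1.752
v -2.68 -1.791 1.702
v -2.531 -1.998 1.582
v -2.321 -2.093 1.419
v -2.098 -2.053 1.251
v -2.089 3.029 -0.442
v -1.732 3.584 -0.13
v -2.614 3.226 1.514
v -2.971 2.671 1.202
v -2.08 3.741 -0.282
v -2.962 3.384 1.362
v -2.431 3.672 -0.486
v -3.313 3.315 1.158
v -2.673 3.399 -0.675
v -3.556 3.042 0.969
v -2.73 3.008 -0.791
v -3.612 2.651 0.854
v -2.583 2.624 -0.795
v -3.466 2.267 0.849
v -2.28 2.368 -0.688
v -3.162 2.011 0.956
v -1.915 2.322 -0.503
v -2.798 1.965 1.142
v -1.606 2.5 -0.298
v -2.489 2.143 1.346
v -1.45 2.846 -0.139
v -2.333 2.489 1.505
v -1.497 3.25 -0.076
v -2.38 2.893 1.568
f 2 1 4
f 2 4 3
f 4 1 5
f 4 5 3
f 5 1 6
f 5 6 3
f 6 1 7
f 6 7 3
f 7 1 8
f 7 8 3
f 8 1 9
f 8 9 3
f 9 1 10
f 9 10 3
f 10 1 11
f 10 11 3
f 11 1 12
f 11 12 3
f 12 1 13
f 12 13 3
f 13 1 14
f 13 14 3
f 14 1 15
f 14 15 3
f 15 1 16
f 15 16 3
f 16 1 17
f 16 17 3
f 17 1 2
f 17 2 3
f 19 21 18
f 22 19 18
f 18 21 20
f 20 22 18
f 19 25 21
f 23 19 22
f 23 25 19
f 21 25 20
f 24 22 20
f 20 25 24
f 24 23 22
f 25 23 24
f 27 26 29
f 27 29 28
f 29 26 30
f 29 30 28
f 30 26 31
f 30 31 28
f 31 26 32
f 31 32 28
f 32 26 33
f 32 33 28
f 33 26 34
f 33 34 28
f 34 26 35
f 34 35 28
f 35 26 36
f 35 36 28
f 36 26 37
f 36 37 28
f 37 26 38
f 37 38 28
f 38 26 39
f 38 39 28
f 39 26 40
f 39 40 28
f 40 26 27
f 40 27 28
f 42 41 45
f 42 45 43
f 43 45 46
f 43 46 44
f 45 41 47
f 45 47 46
f 46 47 48
f 46 48 44
f 47 41 49
f 47 49 48
f 48 49 50
f 48 50 44
f 49 41 51
f 49 51 50
f 50 51 52
f 50 52 44
f 51 41 53
f 51 53 52
f 52 53 54
f 52 54 44
f 53 41 55
f 53 55 54
f 54 55 56
f 54 56 44
f 55 41 57
f 55 57 56
f 56 57 58
f 56 58 44
f 57 41 59
f 57 59 58
f 58 59 60
f 58 60 44
f 59 41 61
f 59 61 60
f 60 61 62
f 60 62 44
f 61 41 63
f 61 63 62
f 62 63 64
f 62 64 44
f 63 41 42
f 63 42 64
f 64 42 43
f 64 43 44

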